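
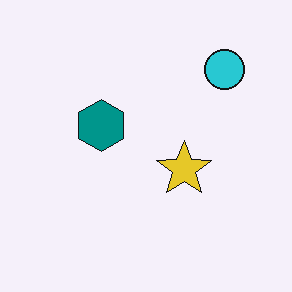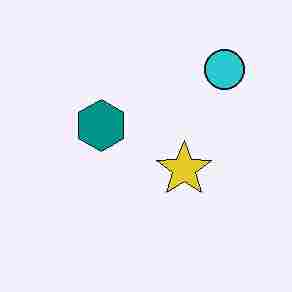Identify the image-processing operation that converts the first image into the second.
Degraded with heavy JPEG compression.

Blocky 8×8 compression artifacts appear around shape edges and the flat background shows ringing — characteristic JPEG degradation.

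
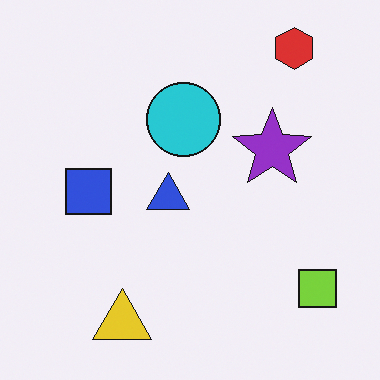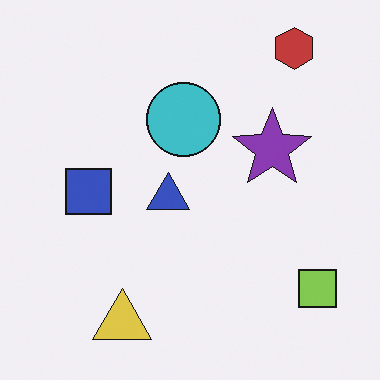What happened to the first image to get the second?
The second image is the first slightly desaturated.

All colors are more muted and greyish — a global saturation change.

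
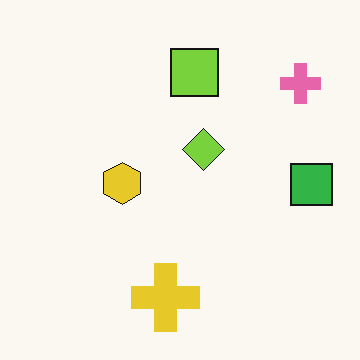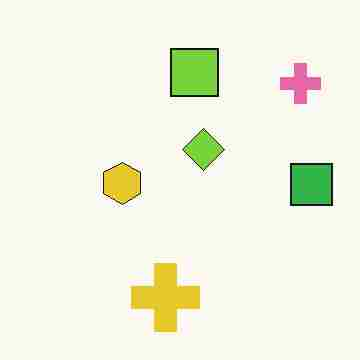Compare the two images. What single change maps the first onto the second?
The transformation is: heavily JPEG-compressed with obvious blocking artifacts.

Blocky 8×8 compression artifacts appear around shape edges and the flat background shows ringing — characteristic JPEG degradation.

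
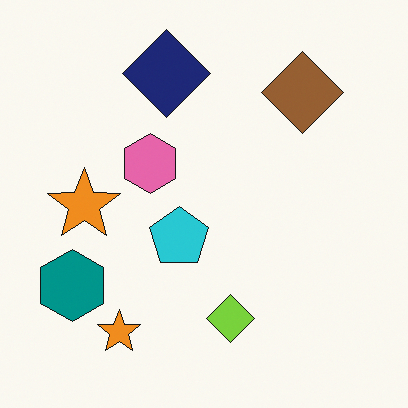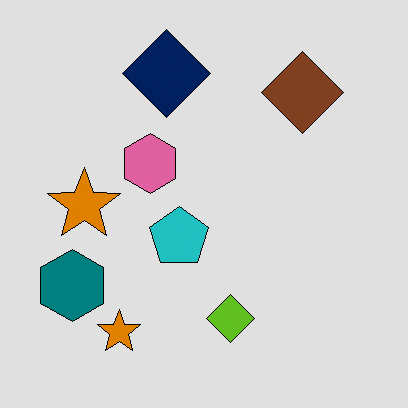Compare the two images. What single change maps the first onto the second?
Posterized to a reduced palette.

Each flat color has snapped to a coarser quantized level — most visibly, the near-white background has dropped to a flat grey.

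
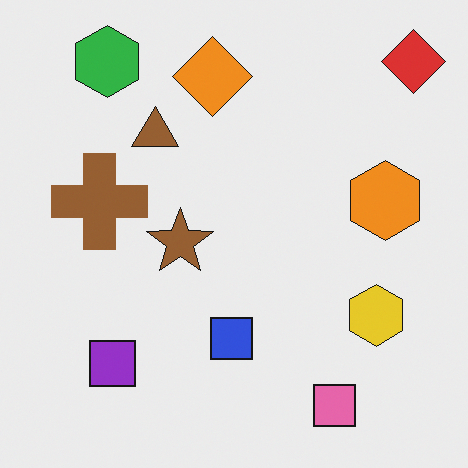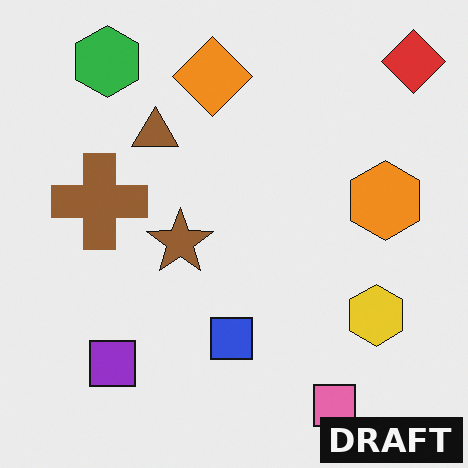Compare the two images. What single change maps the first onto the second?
The image was watermarked with the text "DRAFT" in the lower-right corner.

A dark label reading "DRAFT" appears in the lower-right corner.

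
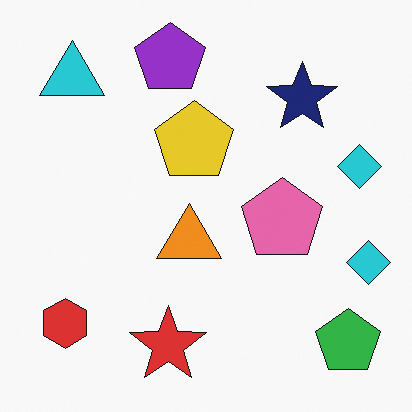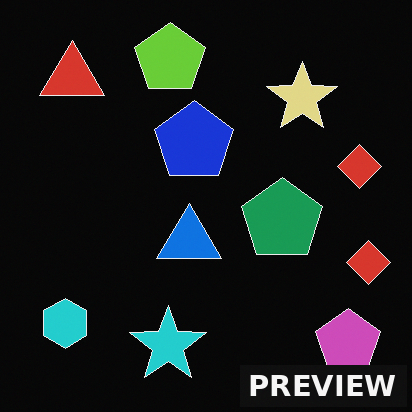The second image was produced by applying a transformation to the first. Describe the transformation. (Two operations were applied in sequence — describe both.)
Color-inverted (negative), then watermarked with the text "PREVIEW" in the lower-right corner.

The light background has become dark and every shape's color is its complement — a photographic negative. A dark label reading "PREVIEW" appears in the lower-right corner.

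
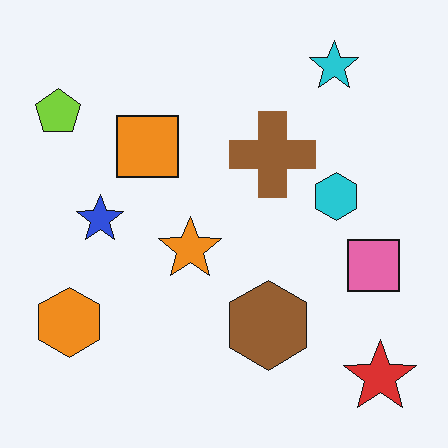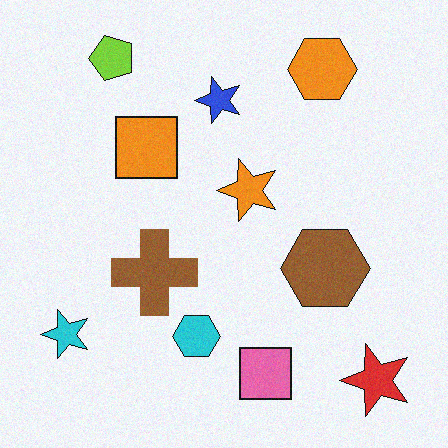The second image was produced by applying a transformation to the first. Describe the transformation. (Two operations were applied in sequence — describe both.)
This is the original image transposed (reflected across the top-left ↔ bottom-right diagonal), then degraded with light additive noise.

Shapes have swapped their row and column positions — what was in the top-right is now in the bottom-left — a diagonal reflection. Random speckle covers the whole image, including the flat background.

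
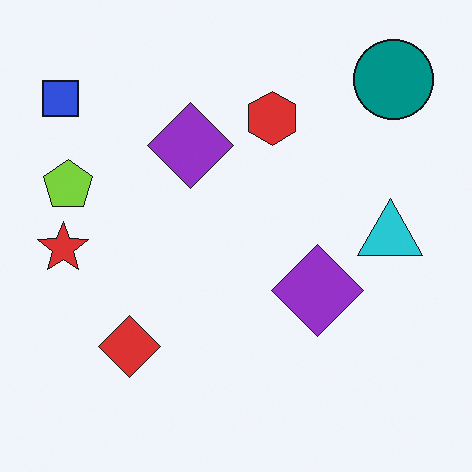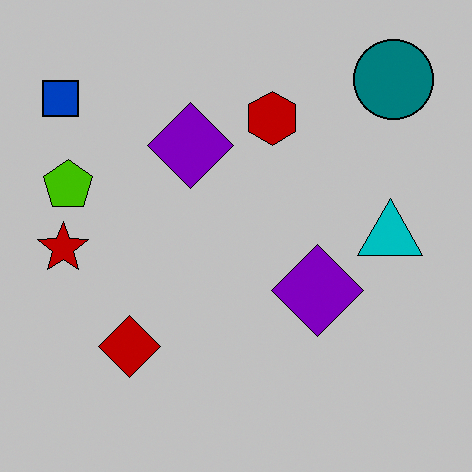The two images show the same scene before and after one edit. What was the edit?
Aggressively posterized.

Each flat color has snapped to a coarser quantized level — most visibly, the near-white background has dropped to a flat grey.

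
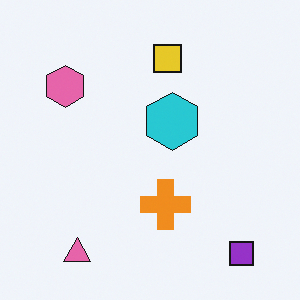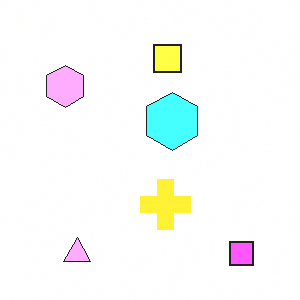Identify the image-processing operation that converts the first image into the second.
The image was noticeably brightened.

Every pixel — background and shapes alike — is uniformly brightened.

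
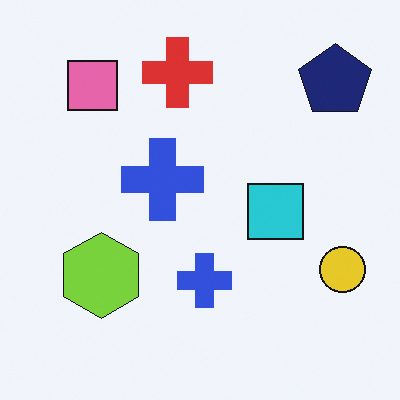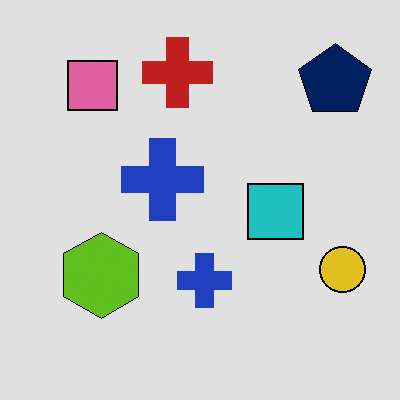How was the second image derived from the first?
It was moderately posterized.

Each flat color has snapped to a coarser quantized level — most visibly, the near-white background has dropped to a flat grey.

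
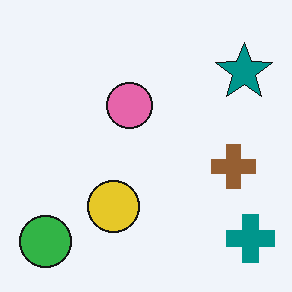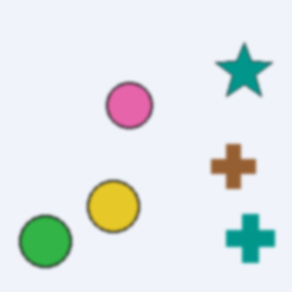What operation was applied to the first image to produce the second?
The image was given a subtle gaussian blur.

Shape edges and outlines are uniformly softened across the whole image.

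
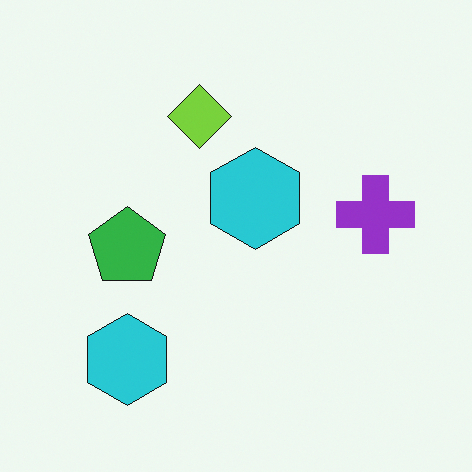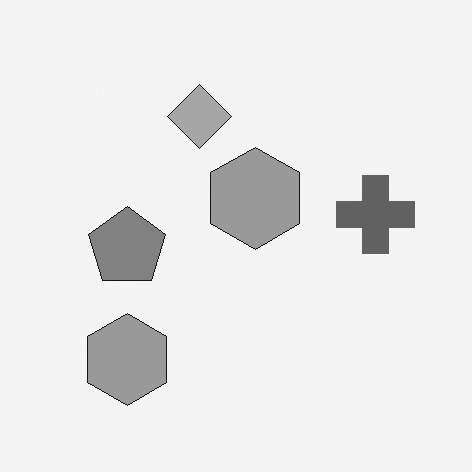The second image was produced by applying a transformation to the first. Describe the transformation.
Converted to grayscale.

All color is removed — every shape is now a shade of grey.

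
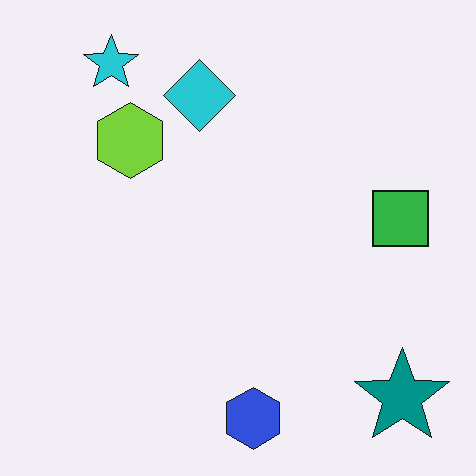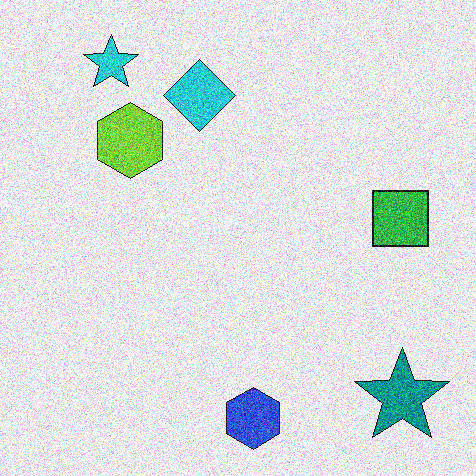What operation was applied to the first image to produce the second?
It was degraded with heavy additive noise.

Random speckle covers the whole image, including the flat background.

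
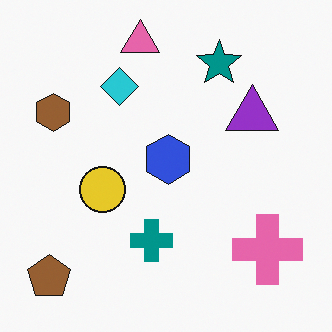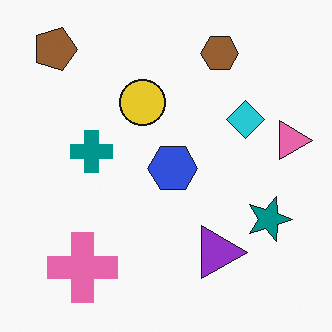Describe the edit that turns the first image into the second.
This is the original image rotated 90° clockwise.

The brown pentagon sits in the bottom-left of the first image and the top-left of the second — consistent with a whole-image 90° clockwise rotation.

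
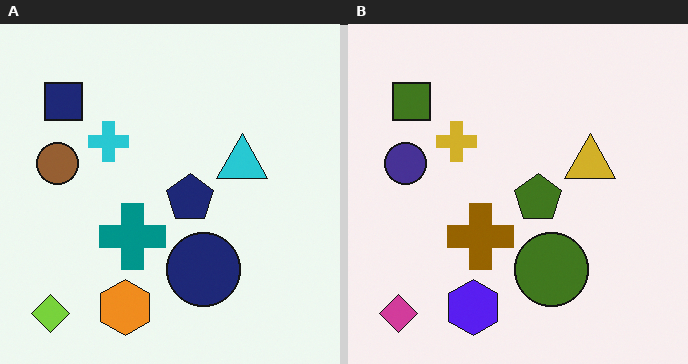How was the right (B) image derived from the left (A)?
The image was hue-shifted by a large amount.

Every shape's color has rotated by the same amount around the hue wheel — a uniform hue shift.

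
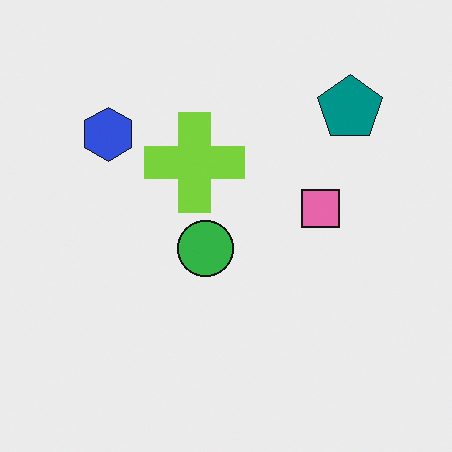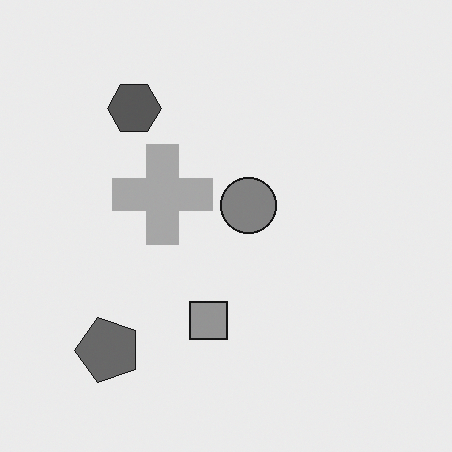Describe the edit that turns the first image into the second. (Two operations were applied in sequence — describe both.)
The second image is the first transposed (reflected across the top-left ↔ bottom-right diagonal), then converted to grayscale.

Shapes have swapped their row and column positions — what was in the top-right is now in the bottom-left — a diagonal reflection. All color is removed — every shape is now a shade of grey.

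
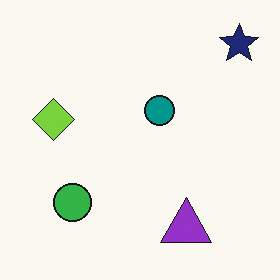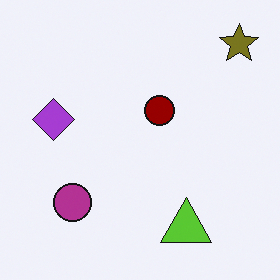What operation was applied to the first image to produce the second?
The second image is the first hue-shifted through roughly half the color wheel.

Every shape's color has rotated by the same amount around the hue wheel — a uniform hue shift.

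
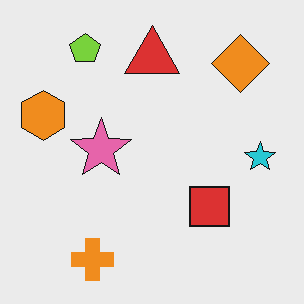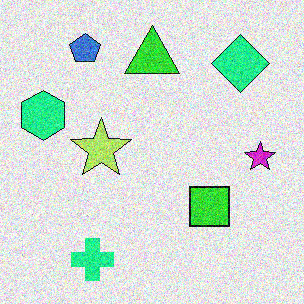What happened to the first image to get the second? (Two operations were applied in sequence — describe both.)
This is the original image hue-shifted noticeably, then degraded with heavy additive noise.

Every shape's color has rotated by the same amount around the hue wheel — a uniform hue shift. Random speckle covers the whole image, including the flat background.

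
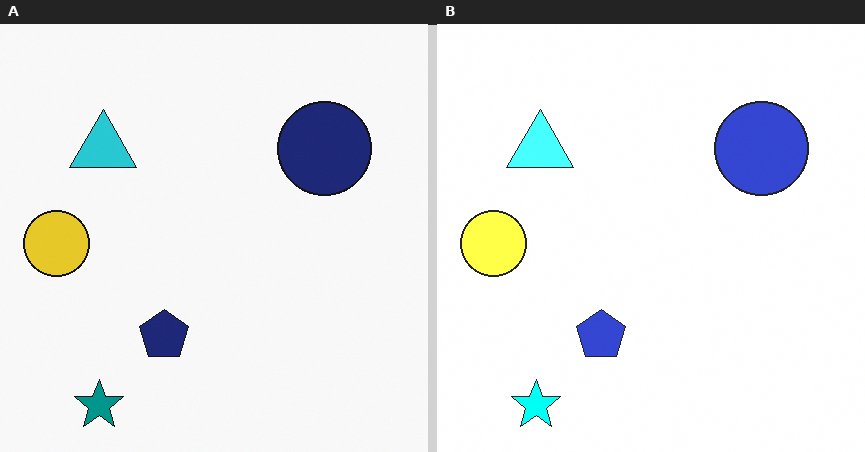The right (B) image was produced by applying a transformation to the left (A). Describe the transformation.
The transformation is: brightened a lot.

Every pixel — background and shapes alike — is uniformly brightened.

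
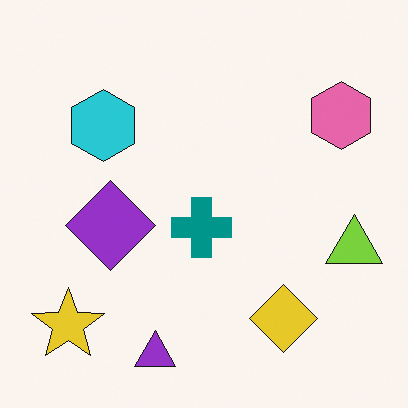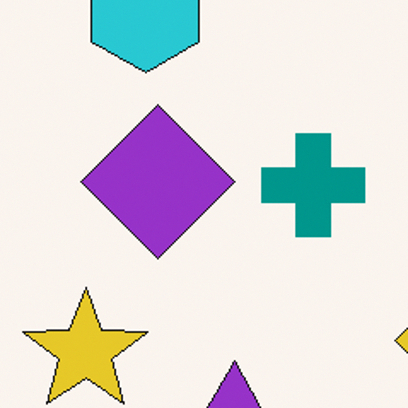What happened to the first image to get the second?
The image was cropped to a noticeably smaller region and rescaled.

The visible shapes are larger and the field of view is narrower; shapes near the original edges may be partly or wholly outside the frame — a crop-and-rescale.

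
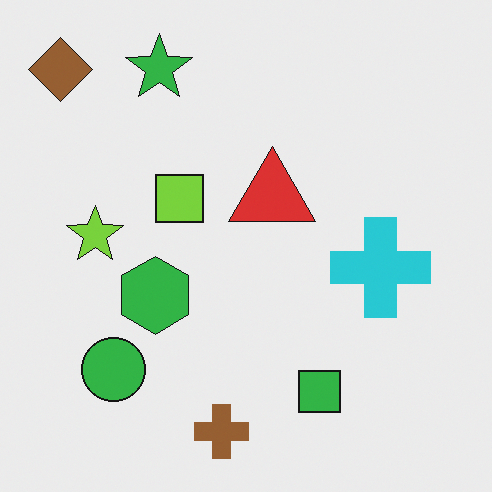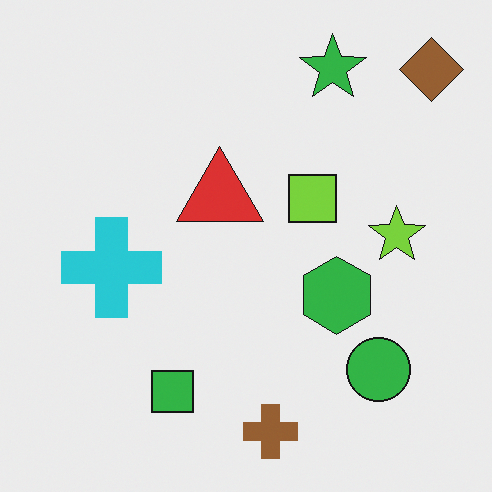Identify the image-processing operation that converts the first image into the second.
The transformation is: flipped horizontally (left ↔ right).

The brown diamond is in the top-left of the first image and the top-right of the second — shapes on opposite sides of the vertical midline have swapped in a mirror flip.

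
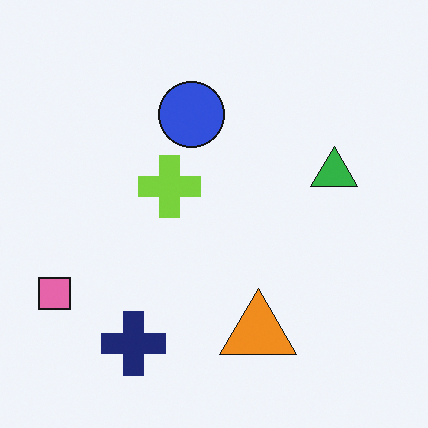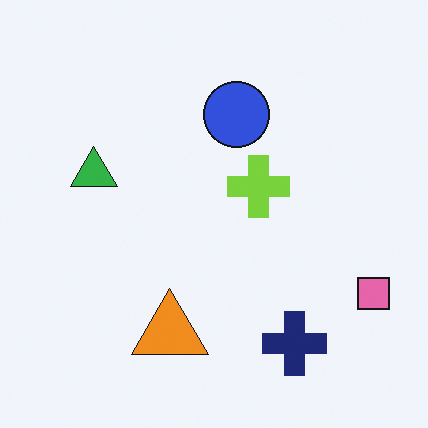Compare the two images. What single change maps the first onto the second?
The second image is the first flipped horizontally (left ↔ right).

The pink square is in the bottom-left of the first image and the bottom-right of the second — shapes on opposite sides of the vertical midline have swapped in a mirror flip.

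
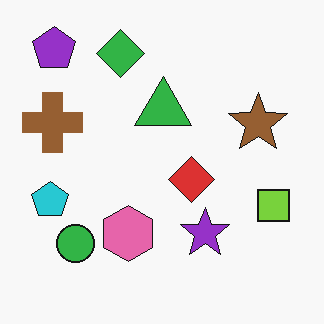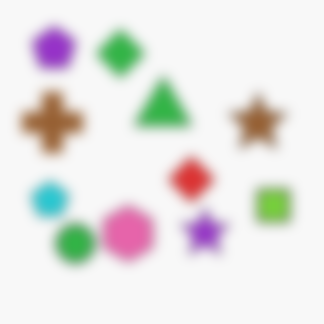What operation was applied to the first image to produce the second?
The second image is the first strongly gaussian-blurred.

Shape edges and outlines are uniformly softened across the whole image.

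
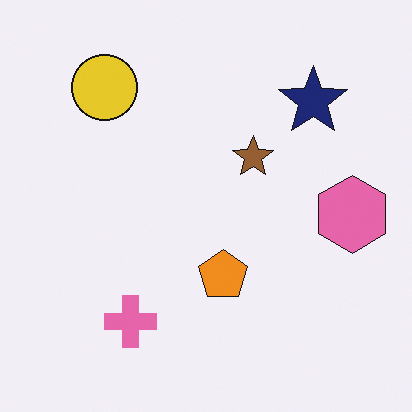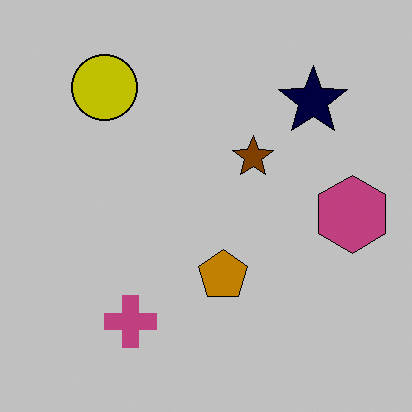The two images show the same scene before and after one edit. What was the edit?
This is the original image heavily posterized to just a handful of flat colors.

Each flat color has snapped to a coarser quantized level — most visibly, the near-white background has dropped to a flat grey.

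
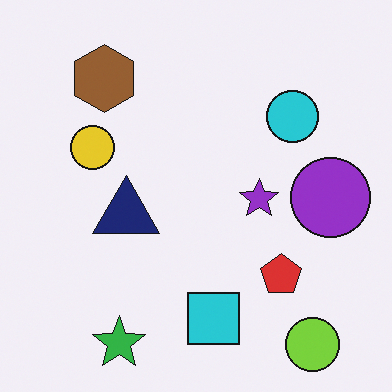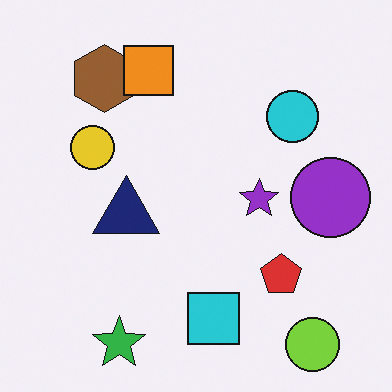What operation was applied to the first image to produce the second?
The image was overlaid with an additional orange square.

An orange square appears in the second image that is absent from the first.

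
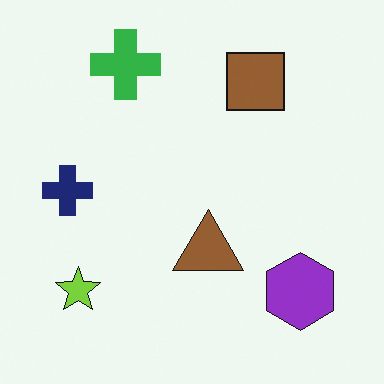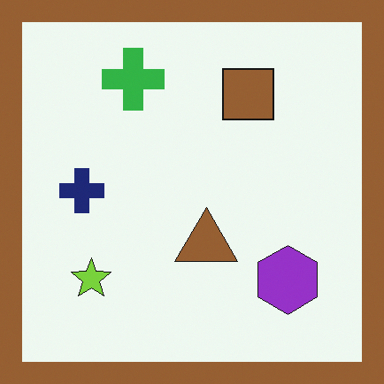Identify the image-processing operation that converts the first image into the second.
The image was framed with a brown border.

A solid brown frame runs around the edge of the second image, with the content slightly shrunk inside it.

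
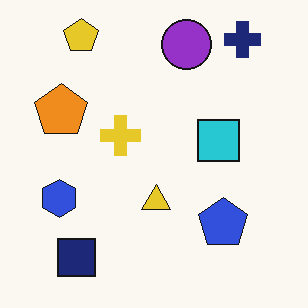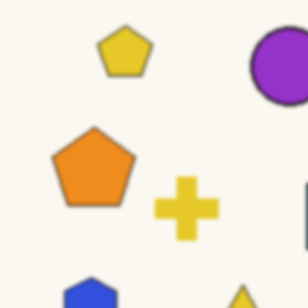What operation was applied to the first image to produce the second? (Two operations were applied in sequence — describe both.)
It was slightly softened, then cropped slightly and scaled back up.

Shape edges and outlines are uniformly softened across the whole image. The visible shapes are larger and the field of view is narrower; shapes near the original edges may be partly or wholly outside the frame — a crop-and-rescale.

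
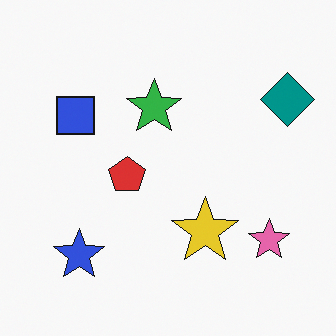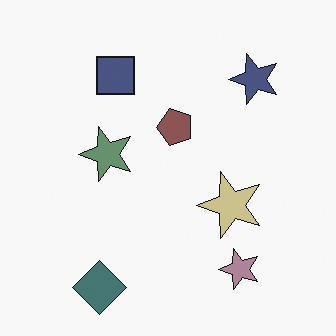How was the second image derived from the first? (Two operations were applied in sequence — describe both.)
Transposed (reflected across the top-left ↔ bottom-right diagonal), then made much more muted (saturation change).

Shapes have swapped their row and column positions — what was in the top-right is now in the bottom-left — a diagonal reflection. All colors are more muted and greyish — a global saturation change.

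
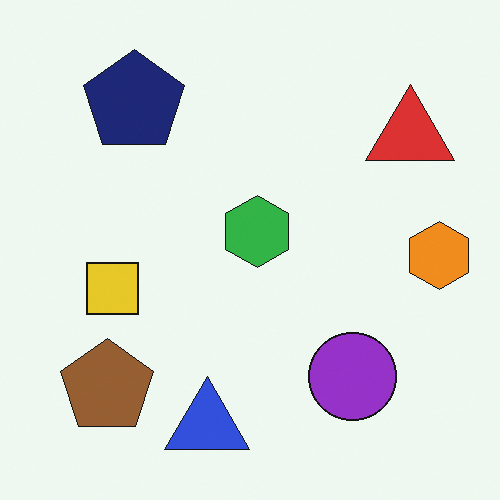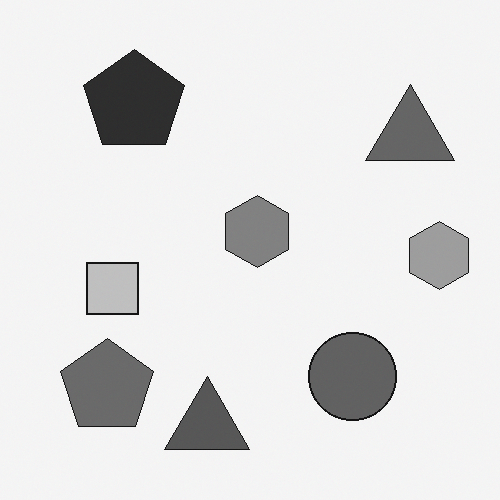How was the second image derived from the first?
Converted to grayscale.

All color is removed — every shape is now a shade of grey.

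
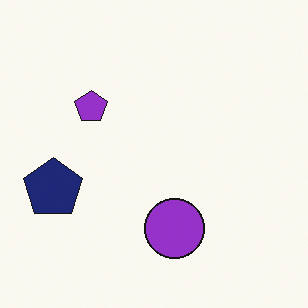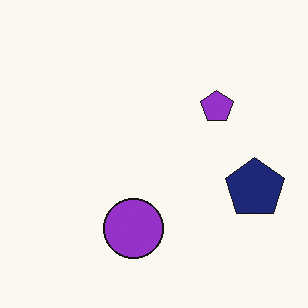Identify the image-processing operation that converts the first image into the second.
This is the original image flipped horizontally (left ↔ right).

The navy pentagon is in the left of the first image and the right of the second — shapes on opposite sides of the vertical midline have swapped in a mirror flip.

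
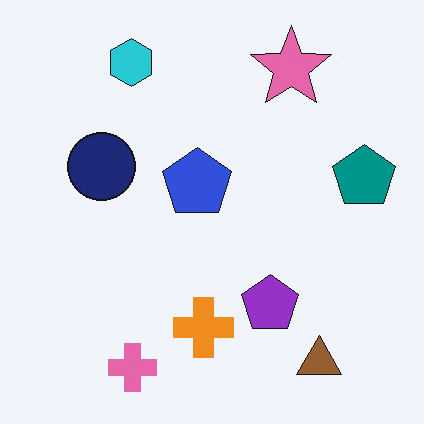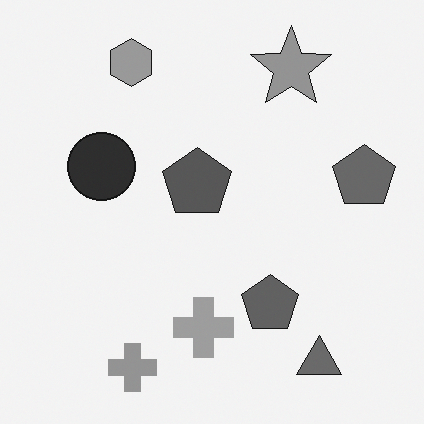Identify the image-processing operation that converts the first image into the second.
This is the original image converted to grayscale.

All color is removed — every shape is now a shade of grey.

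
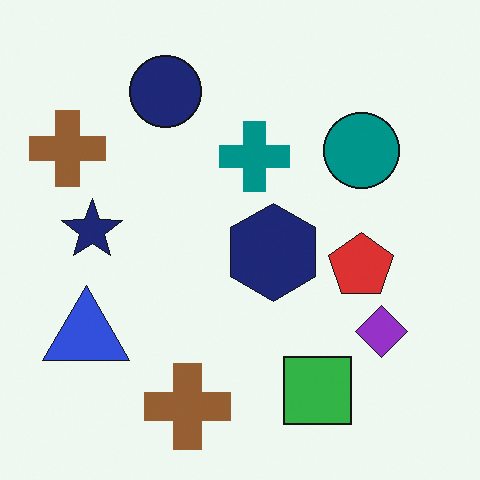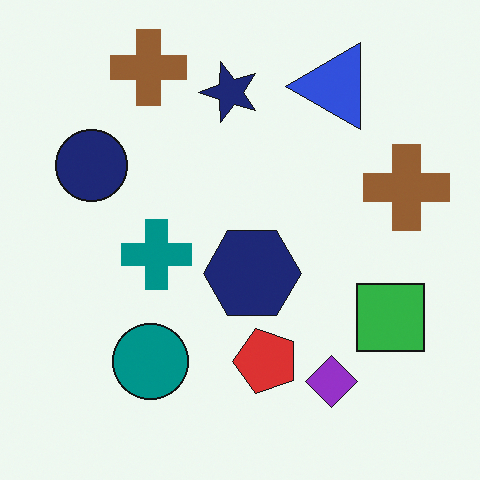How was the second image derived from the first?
The second image is the first transposed (reflected across the top-left ↔ bottom-right diagonal).

Shapes have swapped their row and column positions — what was in the top-right is now in the bottom-left — a diagonal reflection.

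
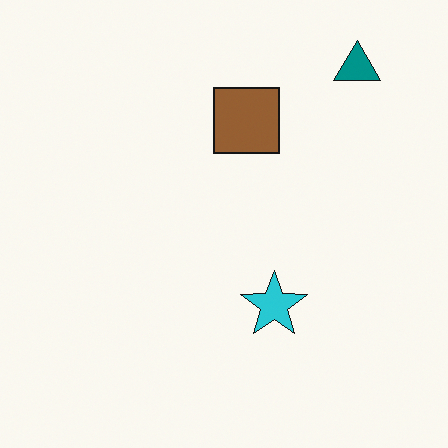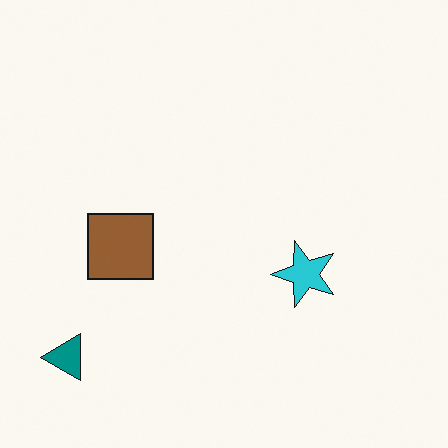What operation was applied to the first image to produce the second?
This is the original image transposed (reflected across the top-left ↔ bottom-right diagonal).

Shapes have swapped their row and column positions — what was in the top-right is now in the bottom-left — a diagonal reflection.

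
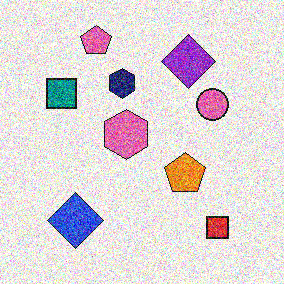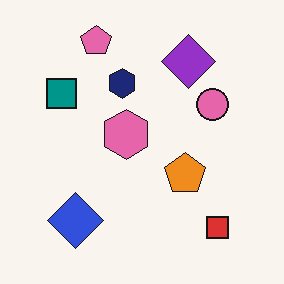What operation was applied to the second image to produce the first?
This is the original image degraded with a thick layer of grain.

Random speckle covers the whole image, including the flat background.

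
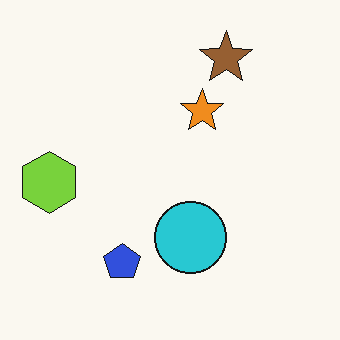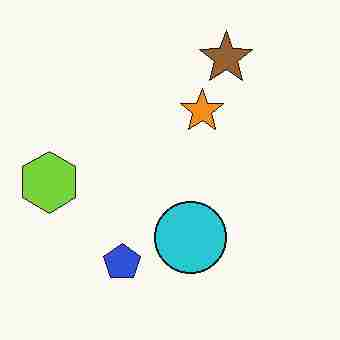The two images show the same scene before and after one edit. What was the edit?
Heavily JPEG-compressed with obvious blocking artifacts.

Blocky 8×8 compression artifacts appear around shape edges and the flat background shows ringing — characteristic JPEG degradation.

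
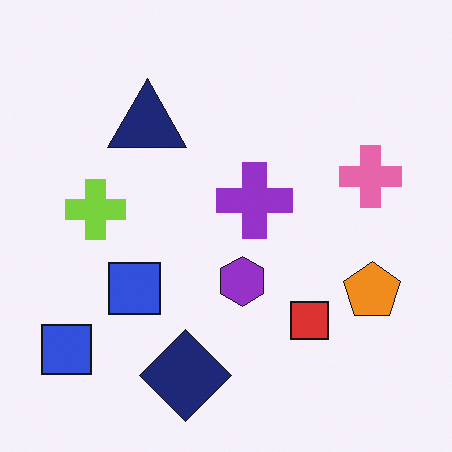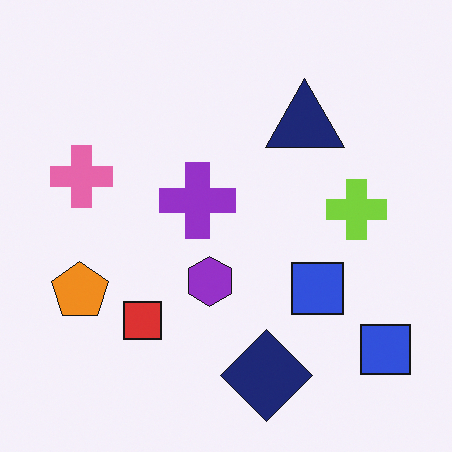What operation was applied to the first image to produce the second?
Flipped horizontally (left ↔ right).

The orange pentagon is in the right of the first image and the left of the second — shapes on opposite sides of the vertical midline have swapped in a mirror flip.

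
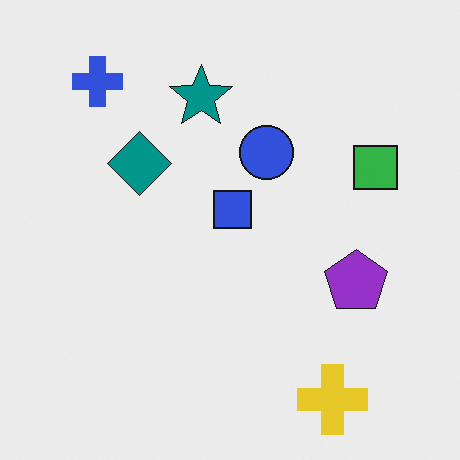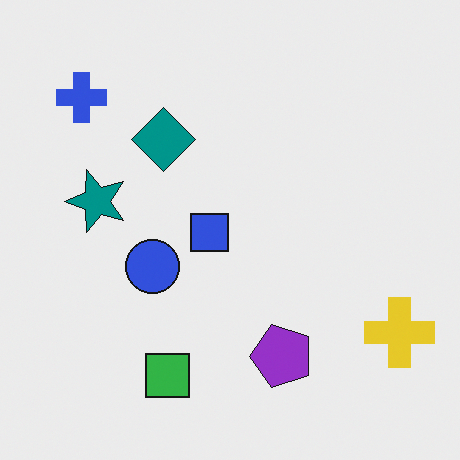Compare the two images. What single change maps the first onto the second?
The image was transposed (reflected across the top-left ↔ bottom-right diagonal).

Shapes have swapped their row and column positions — what was in the top-right is now in the bottom-left — a diagonal reflection.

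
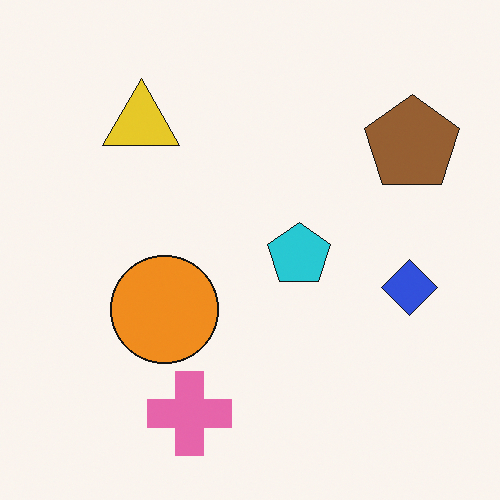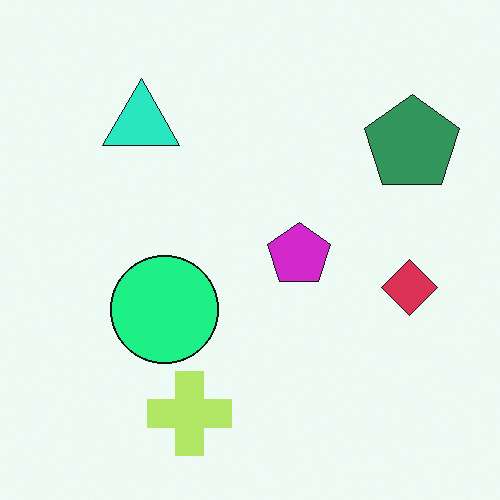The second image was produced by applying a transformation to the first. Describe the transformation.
This is the original image hue-shifted noticeably.

Every shape's color has rotated by the same amount around the hue wheel — a uniform hue shift.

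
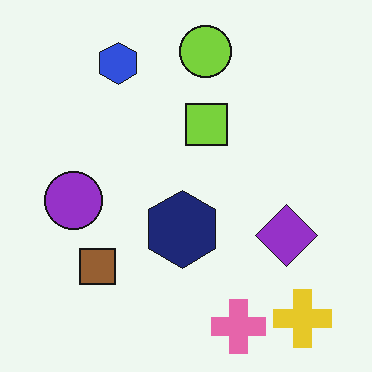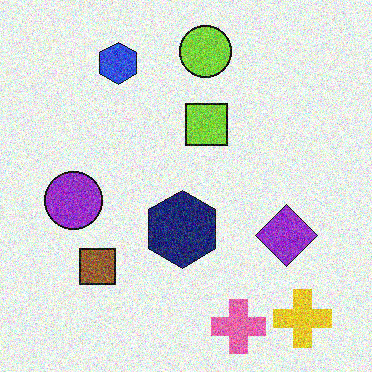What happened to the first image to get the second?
The transformation is: degraded with heavy additive noise.

Random speckle covers the whole image, including the flat background.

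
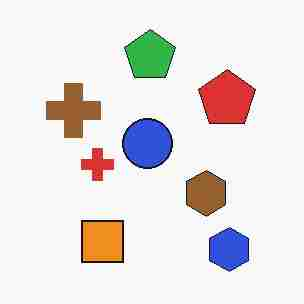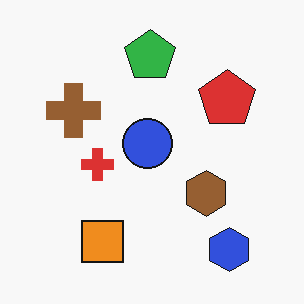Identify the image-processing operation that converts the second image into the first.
The first image is the second heavily JPEG-compressed with obvious blocking artifacts.

Blocky 8×8 compression artifacts appear around shape edges and the flat background shows ringing — characteristic JPEG degradation.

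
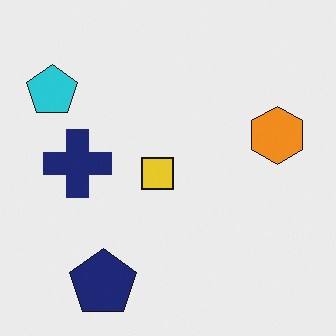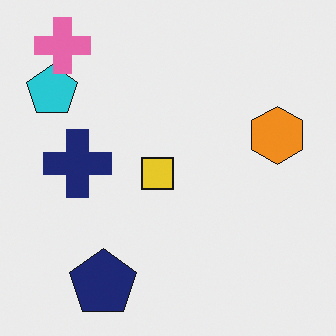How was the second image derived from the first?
Overlaid with an additional pink cross.

A pink cross appears in the second image that is absent from the first.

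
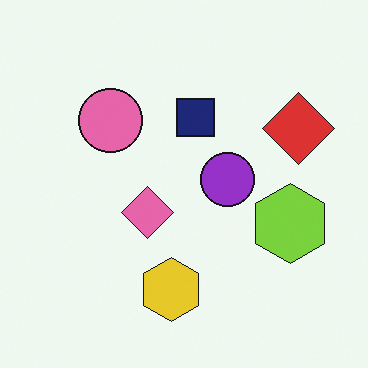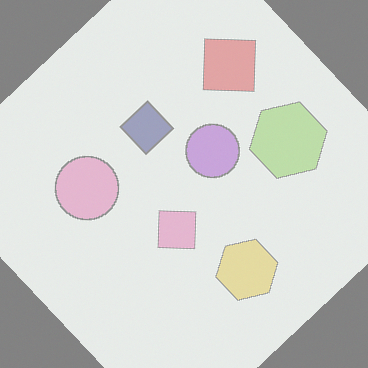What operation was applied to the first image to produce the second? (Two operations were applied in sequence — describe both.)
The transformation is: given much lower contrast, then rotated counter-clockwise by a large amount — several tens of degrees.

Tones are pushed toward mid-grey across the whole image — a global contrast change. Every shape is tilted by the same angle and the image corners show triangular fill wedges — a whole-image rotation by a non-right angle.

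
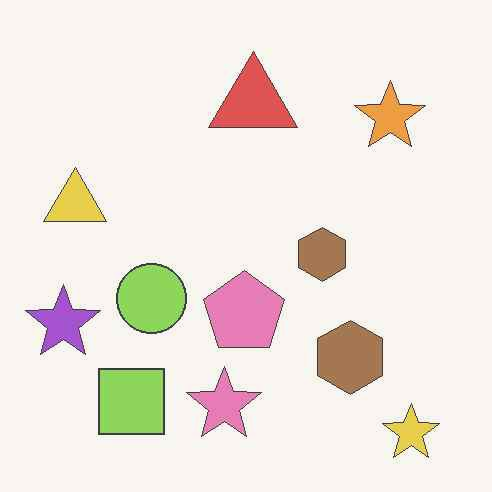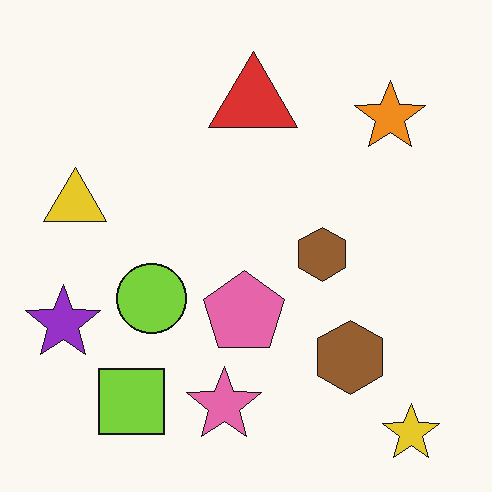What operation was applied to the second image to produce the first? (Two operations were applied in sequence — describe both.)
The transformation is: given moderate JPEG compression, then given slightly reduced contrast.

Blocky 8×8 compression artifacts appear around shape edges and the flat background shows ringing — characteristic JPEG degradation. Tones are pushed toward mid-grey across the whole image — a global contrast change.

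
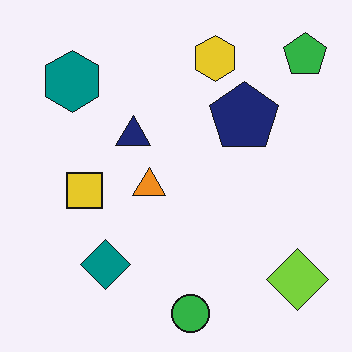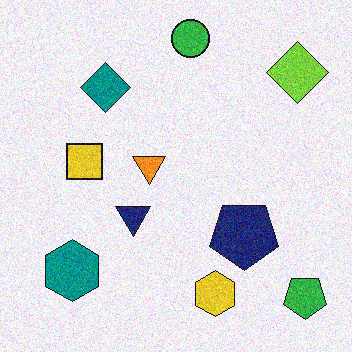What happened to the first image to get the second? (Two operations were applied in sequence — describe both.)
The second image is the first flipped vertically (top ↔ bottom), then degraded with visible gaussian noise.

The green circle is in the bottom of the first image and the top of the second — shapes on opposite sides of the horizontal midline have swapped in a mirror flip. Random speckle covers the whole image, including the flat background.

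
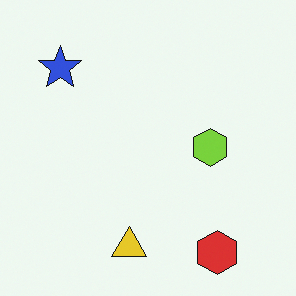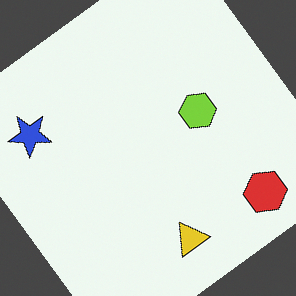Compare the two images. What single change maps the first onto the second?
Rotated counter-clockwise by a large amount — several tens of degrees.

Every shape is tilted by the same angle and the image corners show triangular fill wedges — a whole-image rotation by a non-right angle.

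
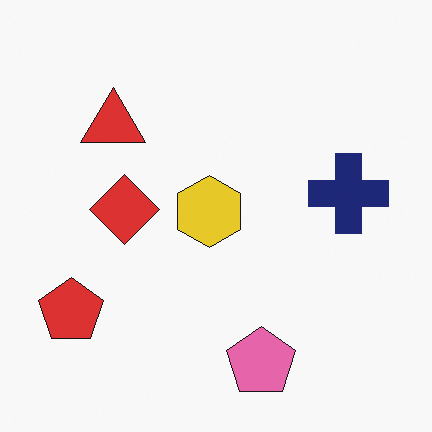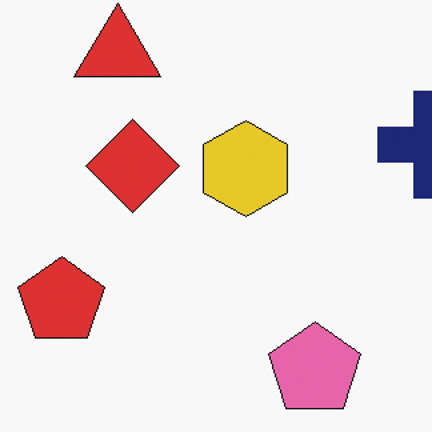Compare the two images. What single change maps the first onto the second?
The transformation is: cropped to a modestly smaller region and rescaled.

The visible shapes are larger and the field of view is narrower; shapes near the original edges may be partly or wholly outside the frame — a crop-and-rescale.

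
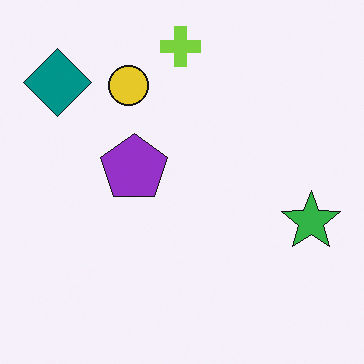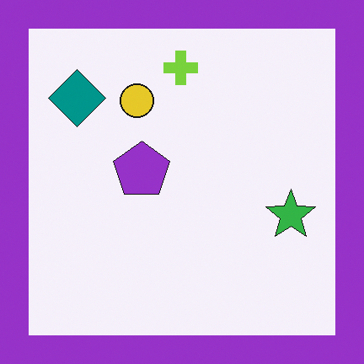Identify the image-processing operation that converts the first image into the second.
Framed with a purple border.

A solid purple frame runs around the edge of the second image, with the content slightly shrunk inside it.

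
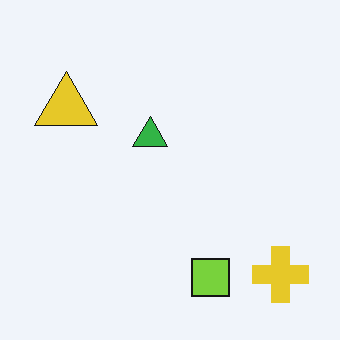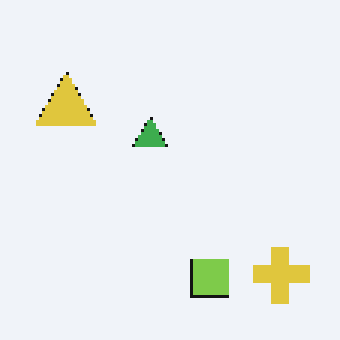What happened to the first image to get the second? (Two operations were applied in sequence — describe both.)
The transformation is: slightly desaturated, then mildly pixelated.

All colors are more muted and greyish — a global saturation change. Shapes are reduced to large square blocks; fine edges and outlines are lost — a downscale-then-upscale (mosaic) effect.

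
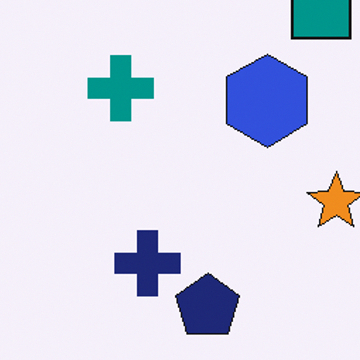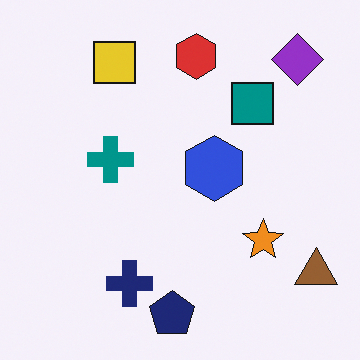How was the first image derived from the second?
This is the original image cropped slightly and scaled back up.

The visible shapes are larger and the field of view is narrower; shapes near the original edges may be partly or wholly outside the frame — a crop-and-rescale.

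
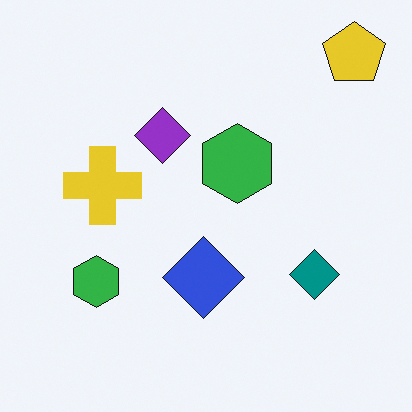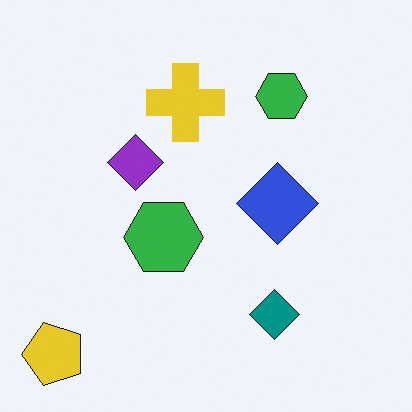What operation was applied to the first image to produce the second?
The image was transposed (reflected across the top-left ↔ bottom-right diagonal).

Shapes have swapped their row and column positions — what was in the top-right is now in the bottom-left — a diagonal reflection.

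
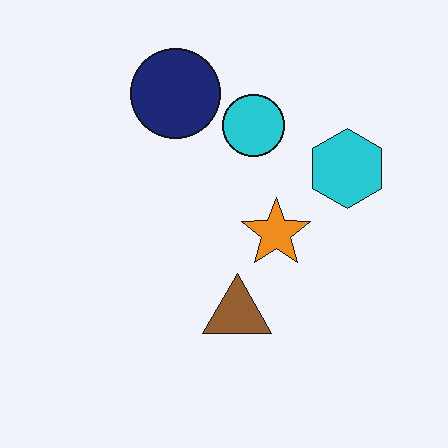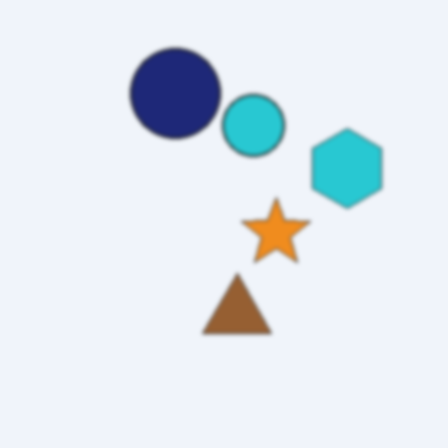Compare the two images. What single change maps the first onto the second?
Given a subtle gaussian blur.

Shape edges and outlines are uniformly softened across the whole image.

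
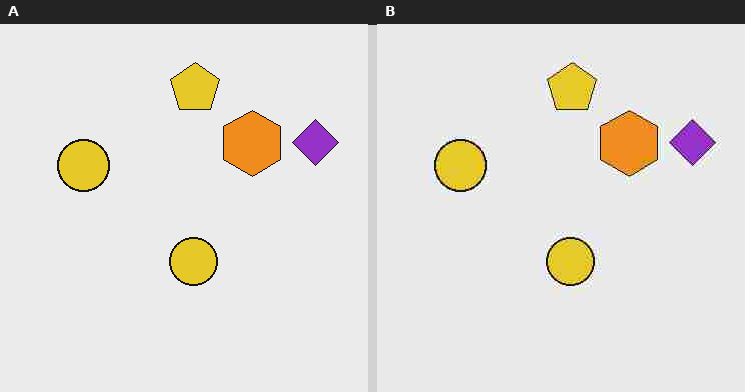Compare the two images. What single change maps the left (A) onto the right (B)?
This is the original image degraded with heavy JPEG compression.

Blocky 8×8 compression artifacts appear around shape edges and the flat background shows ringing — characteristic JPEG degradation.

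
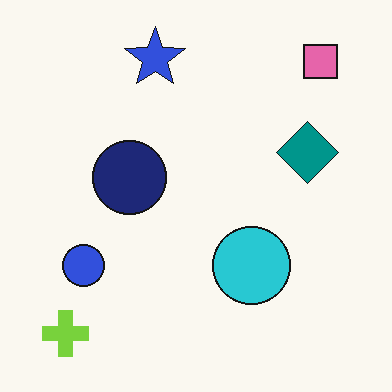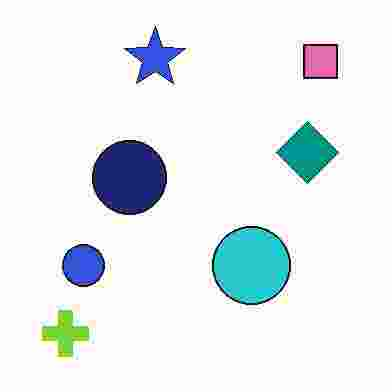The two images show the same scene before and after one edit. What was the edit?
Degraded with heavy JPEG compression.

Blocky 8×8 compression artifacts appear around shape edges and the flat background shows ringing — characteristic JPEG degradation.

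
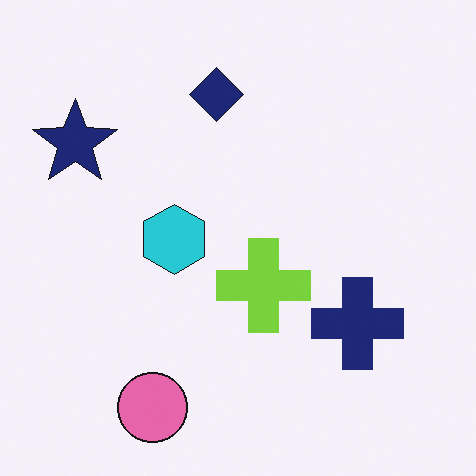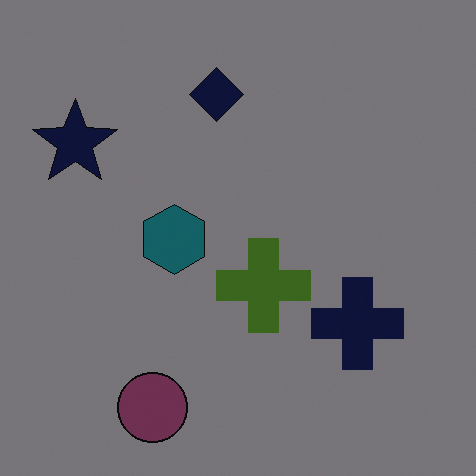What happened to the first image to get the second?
This is the original image darkened a lot.

Every pixel — background and shapes alike — is uniformly darkened.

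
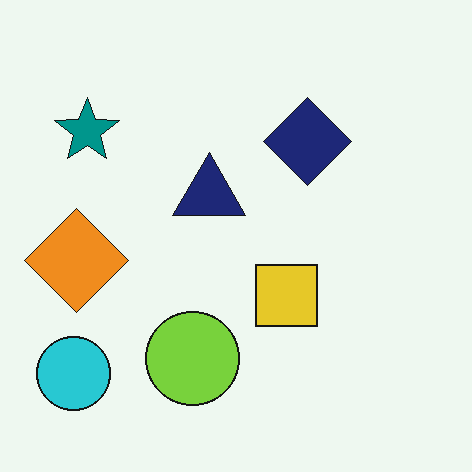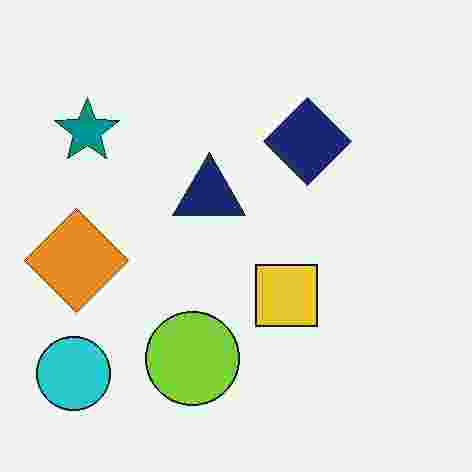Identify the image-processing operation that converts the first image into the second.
The second image is the first degraded with heavy JPEG compression.

Blocky 8×8 compression artifacts appear around shape edges and the flat background shows ringing — characteristic JPEG degradation.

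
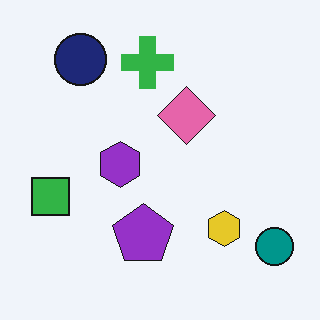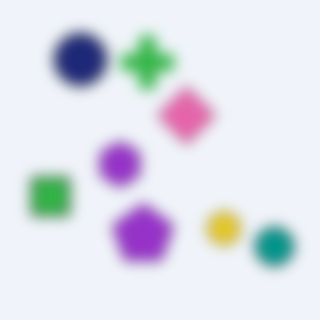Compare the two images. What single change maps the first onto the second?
Strongly gaussian-blurred.

Shape edges and outlines are uniformly softened across the whole image.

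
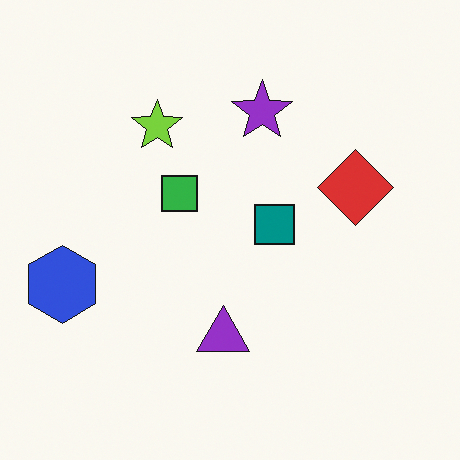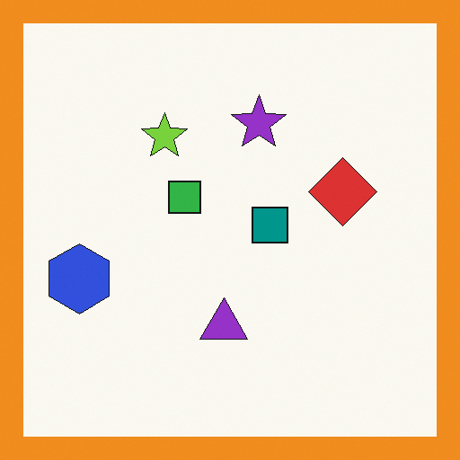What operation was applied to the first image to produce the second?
Framed with a orange border.

A solid orange frame runs around the edge of the second image, with the content slightly shrunk inside it.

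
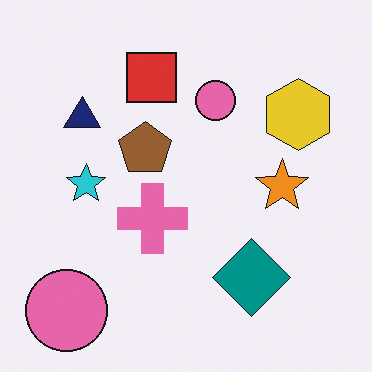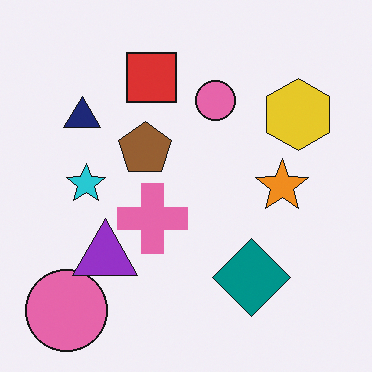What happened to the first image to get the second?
The image was overlaid with an additional purple triangle.

A purple triangle appears in the second image that is absent from the first.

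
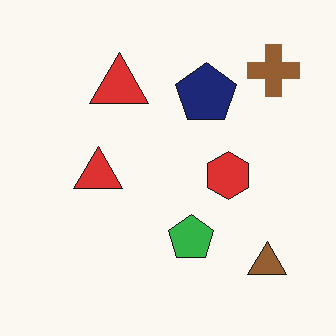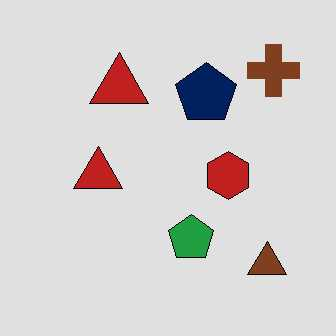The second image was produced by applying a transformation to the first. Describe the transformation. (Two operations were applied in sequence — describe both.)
The transformation is: posterized to a reduced palette, then given moderate JPEG compression.

Each flat color has snapped to a coarser quantized level — most visibly, the near-white background has dropped to a flat grey. Blocky 8×8 compression artifacts appear around shape edges and the flat background shows ringing — characteristic JPEG degradation.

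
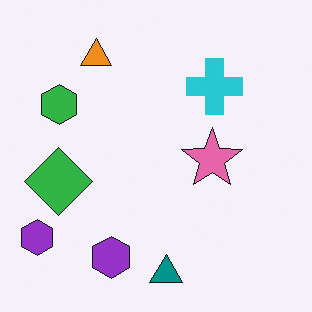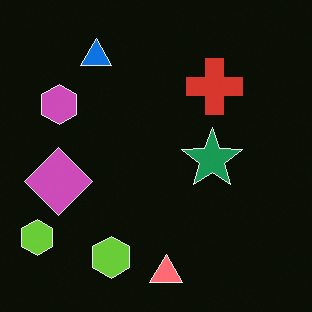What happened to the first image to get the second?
The transformation is: color-inverted (negative).

The light background has become dark and every shape's color is its complement — a photographic negative.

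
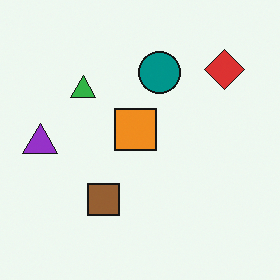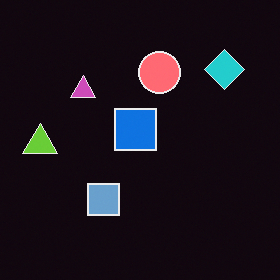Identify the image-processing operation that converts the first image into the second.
This is the original image color-inverted (negative).

The light background has become dark and every shape's color is its complement — a photographic negative.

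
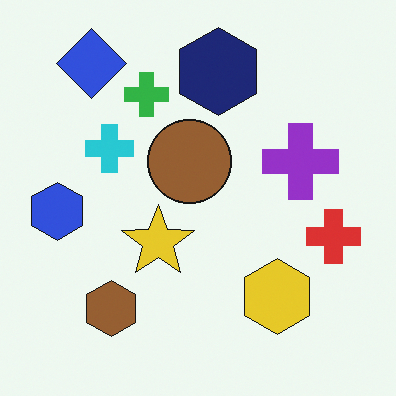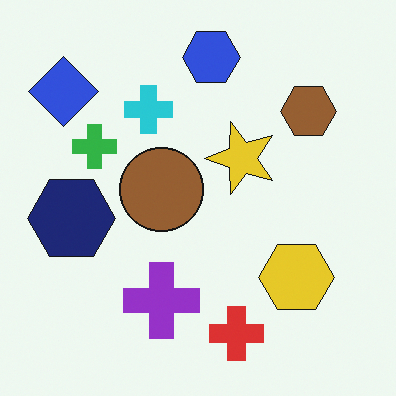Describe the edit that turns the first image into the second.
The second image is the first transposed (reflected across the top-left ↔ bottom-right diagonal).

Shapes have swapped their row and column positions — what was in the top-right is now in the bottom-left — a diagonal reflection.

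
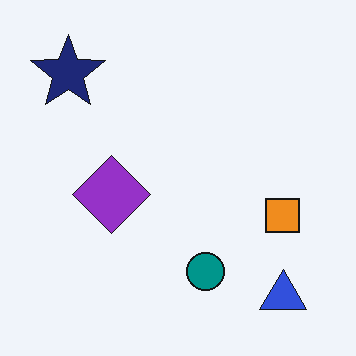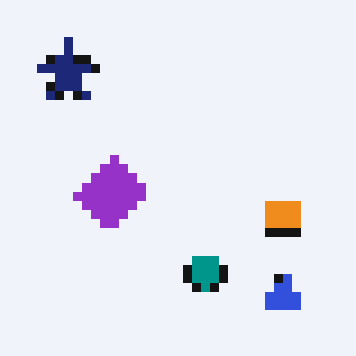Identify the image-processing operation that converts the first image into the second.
The image was coarsely pixelated.

Shapes are reduced to large square blocks; fine edges and outlines are lost — a downscale-then-upscale (mosaic) effect.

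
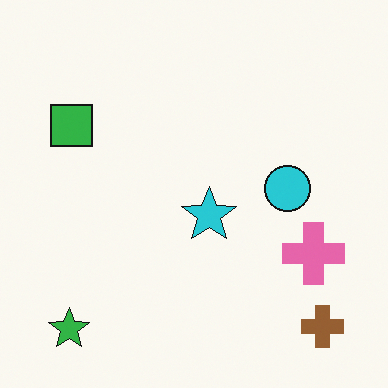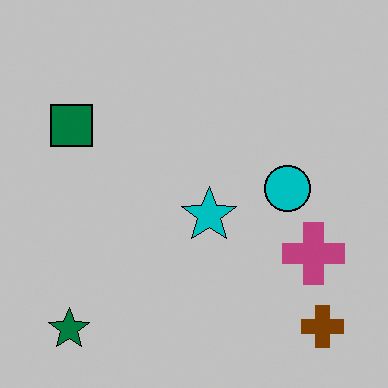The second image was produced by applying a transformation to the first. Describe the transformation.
Aggressively posterized.

Each flat color has snapped to a coarser quantized level — most visibly, the near-white background has dropped to a flat grey.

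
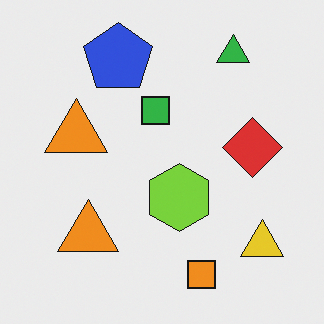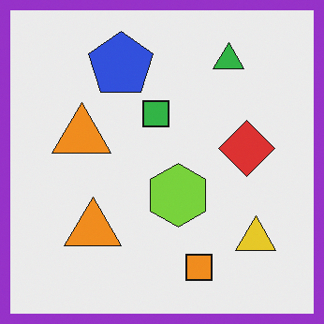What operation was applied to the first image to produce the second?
The transformation is: framed with a purple border.

A solid purple frame runs around the edge of the second image, with the content slightly shrunk inside it.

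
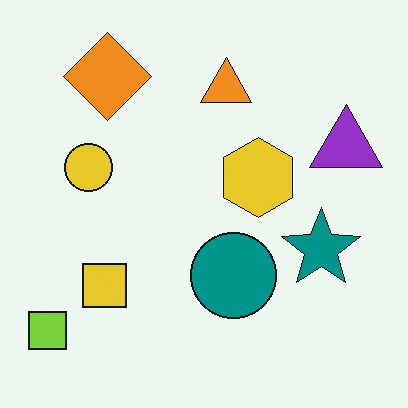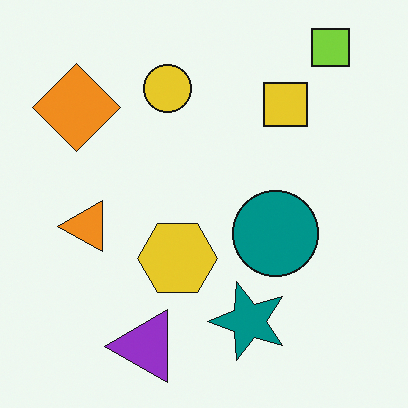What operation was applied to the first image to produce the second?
The transformation is: transposed (reflected across the top-left ↔ bottom-right diagonal).

Shapes have swapped their row and column positions — what was in the top-right is now in the bottom-left — a diagonal reflection.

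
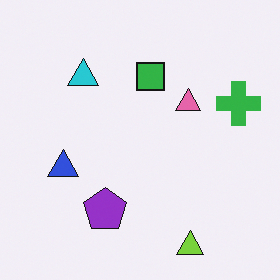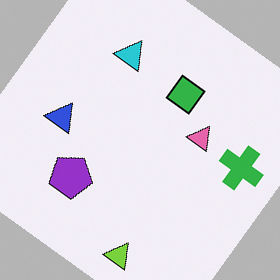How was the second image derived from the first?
This is the original image rotated clockwise by a large amount — several tens of degrees.

Every shape is tilted by the same angle and the image corners show triangular fill wedges — a whole-image rotation by a non-right angle.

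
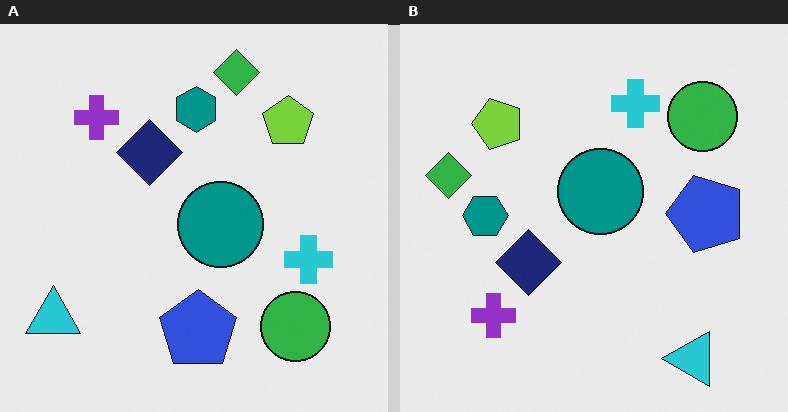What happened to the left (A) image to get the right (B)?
It was rotated 90° counter-clockwise.

The cyan triangle sits in the bottom-left of the left (A) image and the bottom-right of the right (B) — consistent with a whole-image 90° counter-clockwise rotation.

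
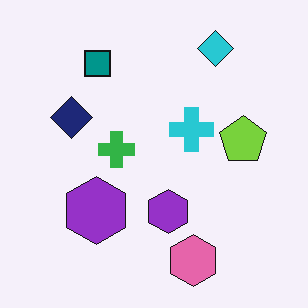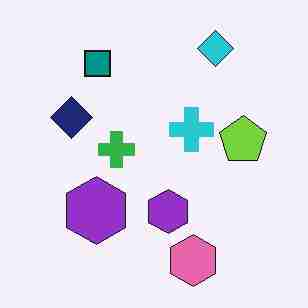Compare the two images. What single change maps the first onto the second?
The transformation is: heavily JPEG-compressed with obvious blocking artifacts.

Blocky 8×8 compression artifacts appear around shape edges and the flat background shows ringing — characteristic JPEG degradation.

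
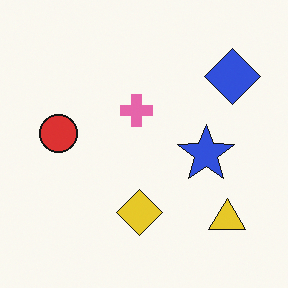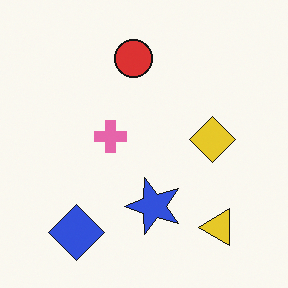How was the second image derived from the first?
This is the original image transposed (reflected across the top-left ↔ bottom-right diagonal).

Shapes have swapped their row and column positions — what was in the top-right is now in the bottom-left — a diagonal reflection.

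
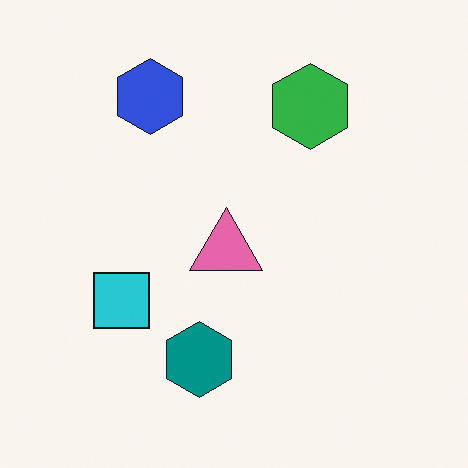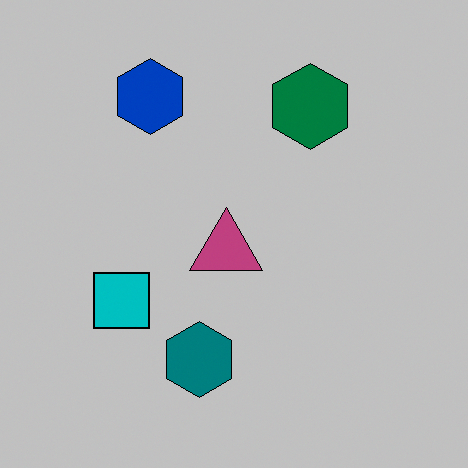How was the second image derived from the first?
The second image is the first heavily posterized to just a handful of flat colors.

Each flat color has snapped to a coarser quantized level — most visibly, the near-white background has dropped to a flat grey.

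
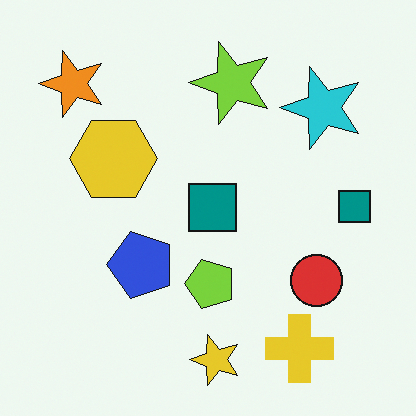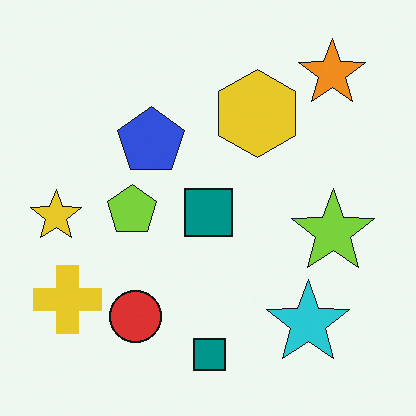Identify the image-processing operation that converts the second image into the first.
The image was rotated 90° counter-clockwise.

The orange star sits in the top-right of the second image and the top-left of the first — consistent with a whole-image 90° counter-clockwise rotation.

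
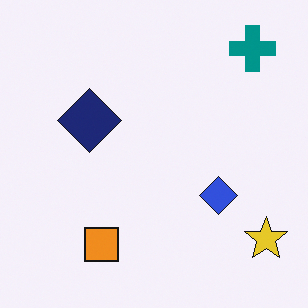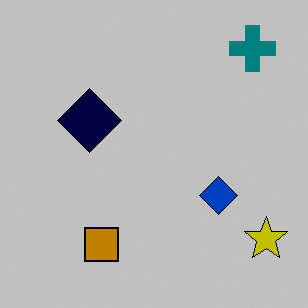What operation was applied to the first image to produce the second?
Aggressively posterized.

Each flat color has snapped to a coarser quantized level — most visibly, the near-white background has dropped to a flat grey.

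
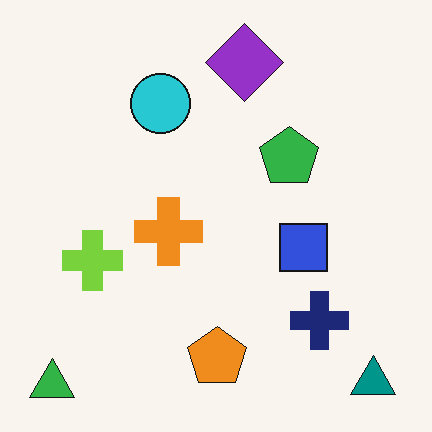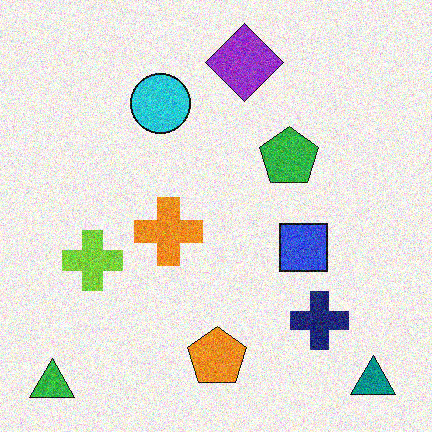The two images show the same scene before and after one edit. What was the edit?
It was degraded with a thick layer of grain.

Random speckle covers the whole image, including the flat background.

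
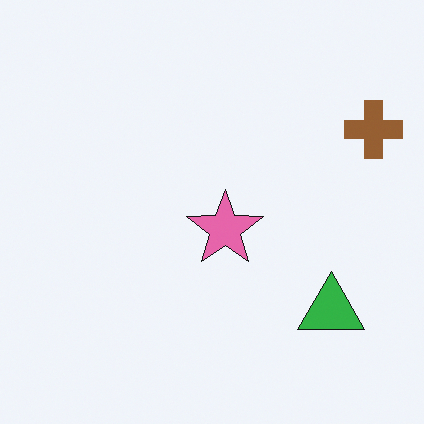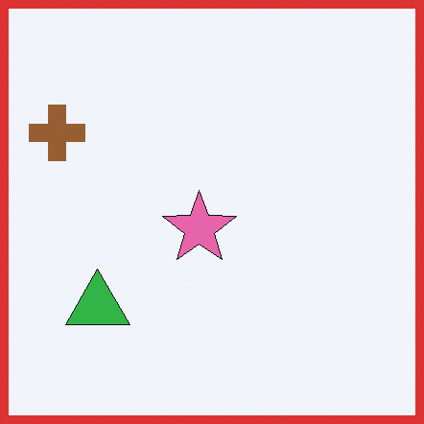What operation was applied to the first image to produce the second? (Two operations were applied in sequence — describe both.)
The transformation is: flipped horizontally (left ↔ right), then framed with a red border.

The brown cross is in the top-right of the first image and the top-left of the second — shapes on opposite sides of the vertical midline have swapped in a mirror flip. A solid red frame runs around the edge of the second image, with the content slightly shrunk inside it.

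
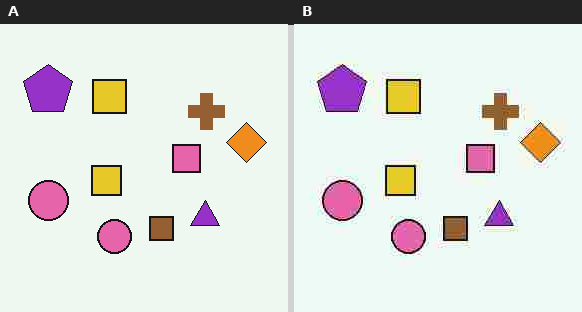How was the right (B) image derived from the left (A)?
It was degraded with heavy JPEG compression.

Blocky 8×8 compression artifacts appear around shape edges and the flat background shows ringing — characteristic JPEG degradation.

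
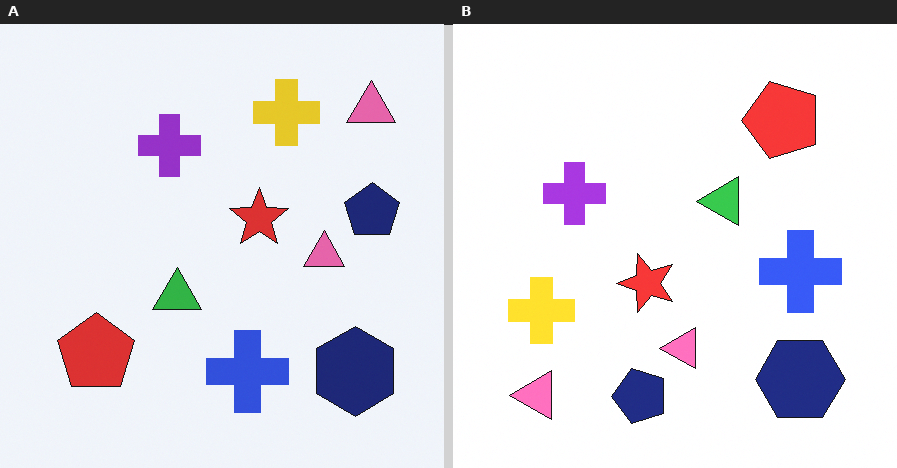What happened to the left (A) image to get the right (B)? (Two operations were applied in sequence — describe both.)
This is the original image brightened a little, then transposed (reflected across the top-left ↔ bottom-right diagonal).

Every pixel — background and shapes alike — is uniformly brightened. Shapes have swapped their row and column positions — what was in the top-right is now in the bottom-left — a diagonal reflection.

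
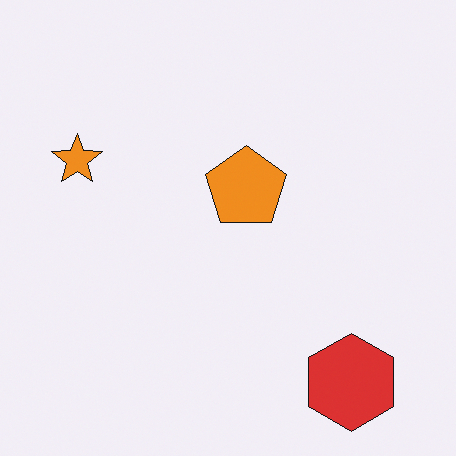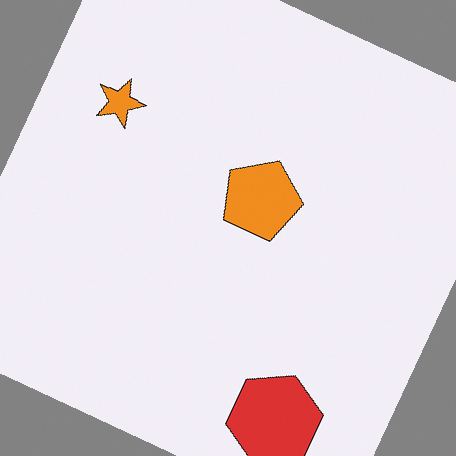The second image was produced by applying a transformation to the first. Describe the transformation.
The transformation is: rotated clockwise by a clearly visible amount.

Every shape is tilted by the same angle and the image corners show triangular fill wedges — a whole-image rotation by a non-right angle.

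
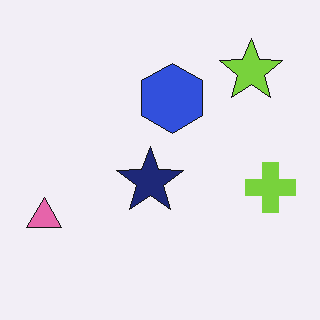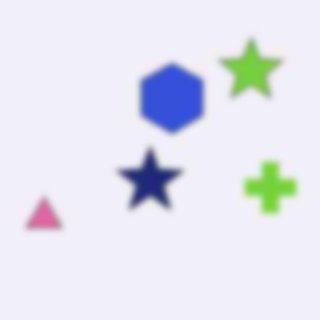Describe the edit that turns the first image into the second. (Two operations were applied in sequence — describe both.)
It was heavily JPEG-compressed with obvious blocking artifacts, then moderately blurred.

Blocky 8×8 compression artifacts appear around shape edges and the flat background shows ringing — characteristic JPEG degradation. Shape edges and outlines are uniformly softened across the whole image.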